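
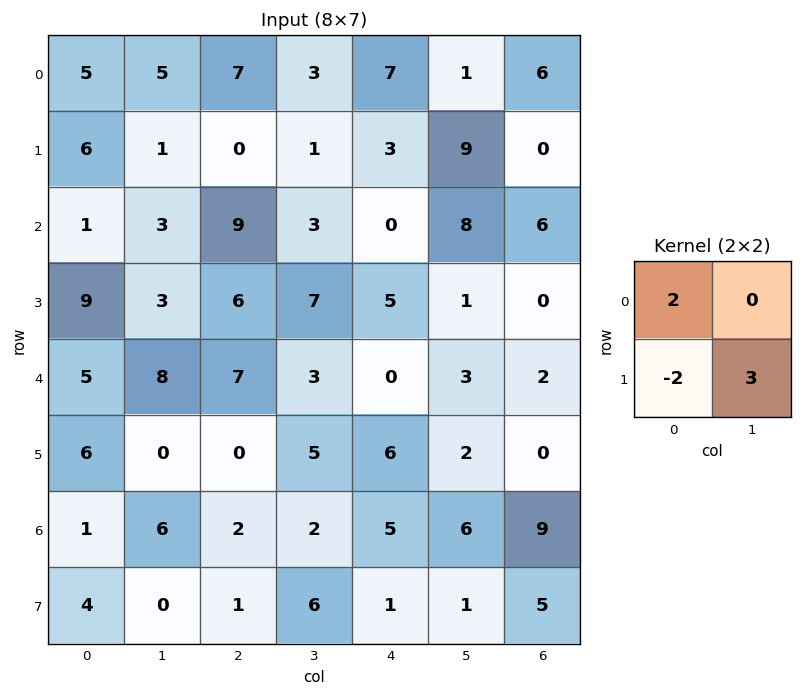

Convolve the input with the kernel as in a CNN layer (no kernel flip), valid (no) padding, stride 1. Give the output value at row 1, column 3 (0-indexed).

-4

The receptive field on the input at this output position is [1 3 / 3 0]. Elementwise product with the kernel and sum: 1·2 + 3·-2 + 0·3.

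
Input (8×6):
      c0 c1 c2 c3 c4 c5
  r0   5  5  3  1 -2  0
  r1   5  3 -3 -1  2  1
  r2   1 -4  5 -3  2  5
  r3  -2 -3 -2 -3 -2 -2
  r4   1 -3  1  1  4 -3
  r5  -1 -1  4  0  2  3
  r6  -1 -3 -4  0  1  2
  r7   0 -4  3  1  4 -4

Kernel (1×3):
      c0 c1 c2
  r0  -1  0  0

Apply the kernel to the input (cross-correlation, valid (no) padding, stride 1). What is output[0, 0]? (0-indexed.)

-5

The receptive field on the input at this output position is [5 5 3]. Elementwise product with the kernel and sum: 5·-1.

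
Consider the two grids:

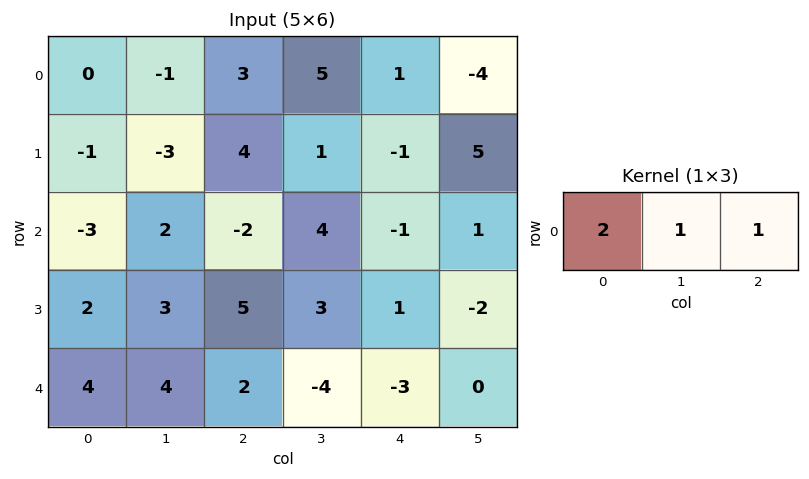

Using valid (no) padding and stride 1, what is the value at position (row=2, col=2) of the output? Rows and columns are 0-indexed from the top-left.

-1

The receptive field on the input at this output position is [-2 4 -1]. Elementwise product with the kernel and sum: -2·2 + 4·1 + -1·1.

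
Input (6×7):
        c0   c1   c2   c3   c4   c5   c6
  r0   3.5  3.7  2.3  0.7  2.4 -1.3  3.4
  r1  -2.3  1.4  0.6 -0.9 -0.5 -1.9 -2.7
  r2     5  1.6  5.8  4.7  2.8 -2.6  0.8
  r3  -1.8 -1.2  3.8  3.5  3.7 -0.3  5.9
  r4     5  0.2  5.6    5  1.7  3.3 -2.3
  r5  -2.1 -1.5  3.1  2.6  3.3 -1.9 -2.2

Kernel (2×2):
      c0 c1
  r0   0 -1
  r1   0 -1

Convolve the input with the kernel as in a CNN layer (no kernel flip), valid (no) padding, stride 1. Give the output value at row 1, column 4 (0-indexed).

The receptive field on the input at this output position is [-0.5 -1.9 / 2.8 -2.6]. Elementwise product with the kernel and sum: -1.9·-1 + -2.6·-1.

4.5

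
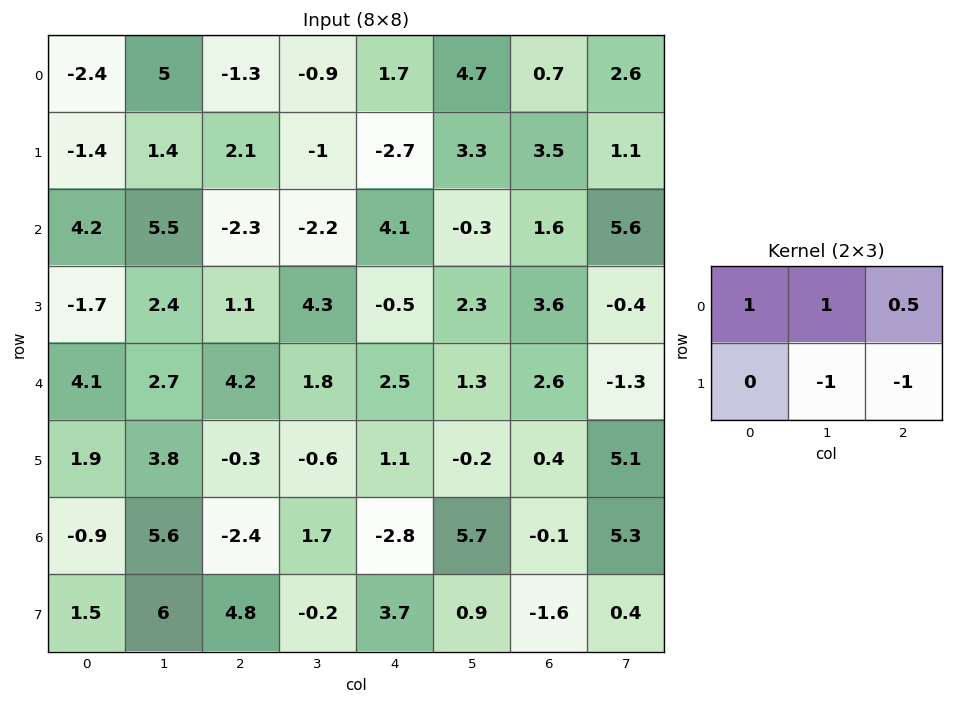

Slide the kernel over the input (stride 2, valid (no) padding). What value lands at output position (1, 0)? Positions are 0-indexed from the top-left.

The receptive field on the input at this output position is [4.2 5.5 -2.3 / -1.7 2.4 1.1]. Elementwise product with the kernel and sum: 4.2·1 + 5.5·1 + -2.3·0.5 + 2.4·-1 + 1.1·-1.

5.05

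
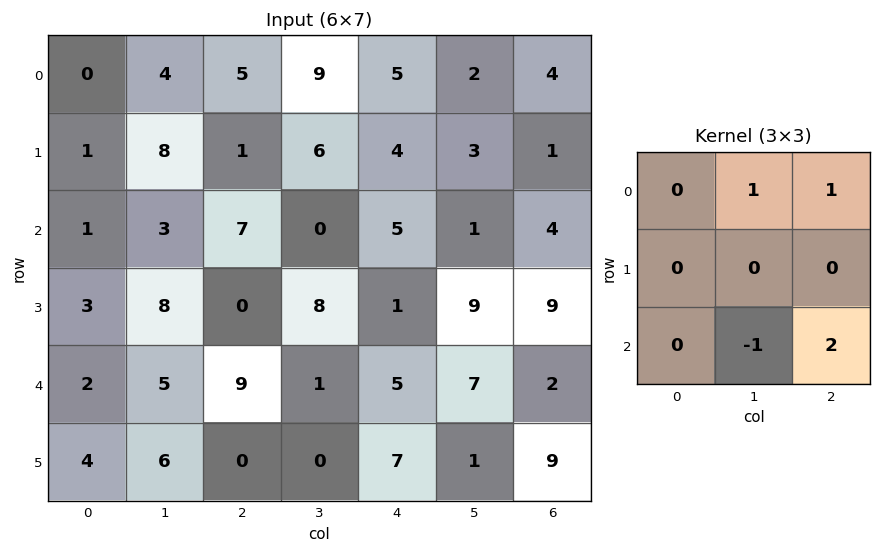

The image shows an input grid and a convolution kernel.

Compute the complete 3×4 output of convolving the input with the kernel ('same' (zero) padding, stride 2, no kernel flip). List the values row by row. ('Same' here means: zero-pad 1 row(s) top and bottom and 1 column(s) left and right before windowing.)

Output[0,0]: The receptive field on the zero-padded input at this output position is [0 0 0 / 0 0 4 / 0 1 8]. Elementwise product with the kernel and sum: 0·1 + 0·1 + 1·-1 + 8·2.

15 11 2 -1
22 23 24 -8
19 8 5 0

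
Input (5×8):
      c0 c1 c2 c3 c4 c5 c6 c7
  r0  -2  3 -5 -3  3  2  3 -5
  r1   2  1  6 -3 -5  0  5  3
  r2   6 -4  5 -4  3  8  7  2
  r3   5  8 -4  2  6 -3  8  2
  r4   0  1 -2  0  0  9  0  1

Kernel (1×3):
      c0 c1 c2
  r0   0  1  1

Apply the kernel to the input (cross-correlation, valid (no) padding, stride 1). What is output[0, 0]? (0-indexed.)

The receptive field on the input at this output position is [-2 3 -5]. Elementwise product with the kernel and sum: 3·1 + -5·1.

-2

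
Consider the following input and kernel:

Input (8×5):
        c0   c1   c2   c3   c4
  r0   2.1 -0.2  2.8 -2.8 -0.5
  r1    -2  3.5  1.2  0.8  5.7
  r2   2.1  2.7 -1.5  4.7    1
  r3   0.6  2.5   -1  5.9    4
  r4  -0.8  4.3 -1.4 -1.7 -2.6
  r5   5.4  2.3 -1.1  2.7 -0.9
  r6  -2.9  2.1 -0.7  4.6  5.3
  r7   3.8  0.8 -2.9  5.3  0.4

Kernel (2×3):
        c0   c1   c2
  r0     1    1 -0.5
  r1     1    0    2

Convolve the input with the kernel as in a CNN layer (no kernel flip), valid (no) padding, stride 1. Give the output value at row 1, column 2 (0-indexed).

The receptive field on the input at this output position is [1.2 0.8 5.7 / -1.5 4.7 1]. Elementwise product with the kernel and sum: 1.2·1 + 0.8·1 + 5.7·-0.5 + -1.5·1 + 1·2.

-0.35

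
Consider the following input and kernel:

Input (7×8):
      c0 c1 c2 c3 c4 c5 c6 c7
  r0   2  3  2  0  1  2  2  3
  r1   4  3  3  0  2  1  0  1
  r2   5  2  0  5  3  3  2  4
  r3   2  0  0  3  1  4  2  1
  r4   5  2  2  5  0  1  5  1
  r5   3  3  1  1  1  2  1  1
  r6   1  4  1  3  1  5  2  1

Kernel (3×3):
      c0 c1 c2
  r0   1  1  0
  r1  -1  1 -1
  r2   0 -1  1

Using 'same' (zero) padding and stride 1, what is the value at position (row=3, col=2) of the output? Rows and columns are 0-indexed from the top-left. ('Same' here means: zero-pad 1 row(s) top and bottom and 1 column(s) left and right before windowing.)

The receptive field on the zero-padded input at this output position is [2 0 5 / 0 0 3 / 2 2 5]. Elementwise product with the kernel and sum: 2·1 + 0·1 + 0·-1 + 0·1 + 3·-1 + 2·-1 + 5·1.

2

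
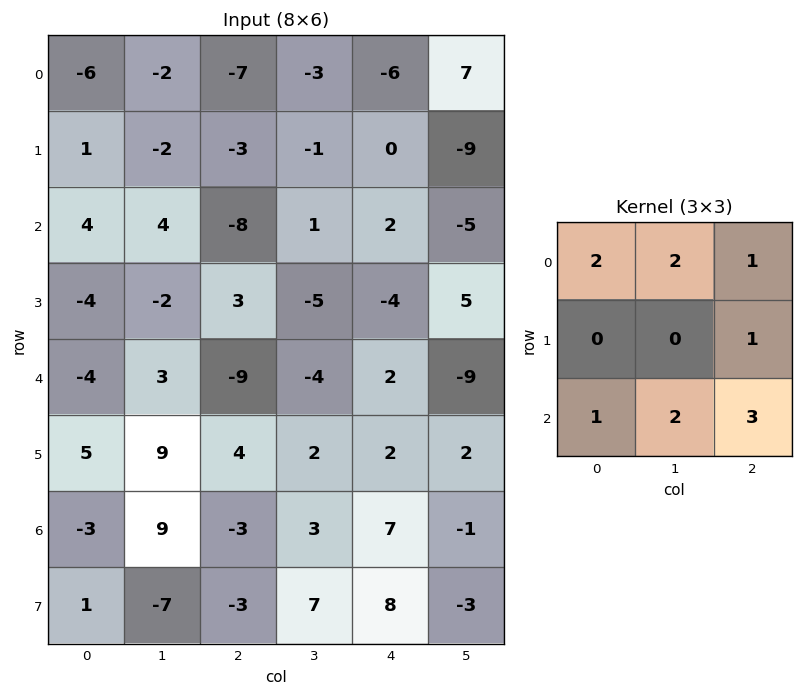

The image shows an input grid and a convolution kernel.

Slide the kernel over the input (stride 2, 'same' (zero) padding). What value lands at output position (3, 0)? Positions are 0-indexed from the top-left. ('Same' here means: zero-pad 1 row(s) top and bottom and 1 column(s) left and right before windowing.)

The receptive field on the zero-padded input at this output position is [0 5 9 / 0 -3 9 / 0 1 -7]. Elementwise product with the kernel and sum: 0·2 + 5·2 + 9·1 + 9·1 + 0·1 + 1·2 + -7·3.

9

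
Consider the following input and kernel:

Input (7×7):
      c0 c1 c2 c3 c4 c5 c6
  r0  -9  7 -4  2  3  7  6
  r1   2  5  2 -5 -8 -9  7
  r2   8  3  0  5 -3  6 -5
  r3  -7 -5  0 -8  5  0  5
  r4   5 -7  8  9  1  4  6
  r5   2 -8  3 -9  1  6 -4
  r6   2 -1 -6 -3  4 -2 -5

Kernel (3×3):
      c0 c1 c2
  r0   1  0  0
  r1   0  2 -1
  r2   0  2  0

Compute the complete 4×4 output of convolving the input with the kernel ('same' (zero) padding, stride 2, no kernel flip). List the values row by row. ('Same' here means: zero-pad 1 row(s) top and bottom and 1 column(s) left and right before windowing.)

-21 -6 -17 26
-1 0 -7 -9
21 8 -8 4
5 -17 1 -4

Output[0,0]: The receptive field on the zero-padded input at this output position is [0 0 0 / 0 -9 7 / 0 2 5]. Elementwise product with the kernel and sum: 0·1 + -9·2 + 7·-1 + 2·2.
Output[0,1]: The receptive field on the zero-padded input at this output position is [0 0 0 / 7 -4 2 / 5 2 -5]. Elementwise product with the kernel and sum: 0·1 + -4·2 + 2·-1 + 2·2.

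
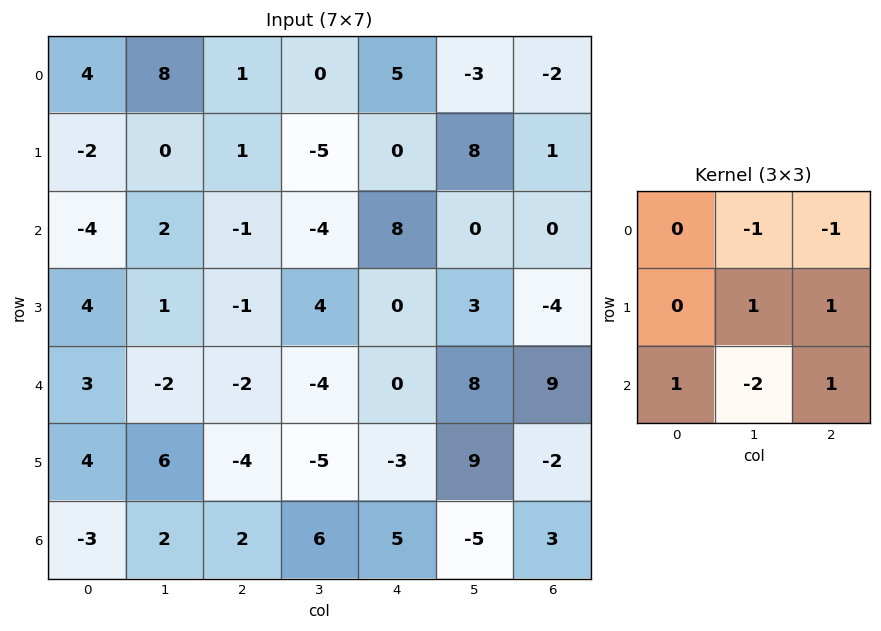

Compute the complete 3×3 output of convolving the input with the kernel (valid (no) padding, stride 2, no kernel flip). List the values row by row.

Output[0,0]: The receptive field on the input at this output position is [4 8 1 / -2 0 1 / -4 2 -1]. Elementwise product with the kernel and sum: 8·-1 + 1·-1 + 0·1 + 1·1 + -4·1 + 2·-2 + -1·1.
Output[0,1]: The receptive field on the input at this output position is [1 0 5 / 1 -5 0 / -1 -4 8]. Elementwise product with the kernel and sum: 0·-1 + 5·-1 + -5·1 + 0·1 + -1·1 + -4·-2 + 8·1.

-17 5 22
4 6 -8
1 -9 8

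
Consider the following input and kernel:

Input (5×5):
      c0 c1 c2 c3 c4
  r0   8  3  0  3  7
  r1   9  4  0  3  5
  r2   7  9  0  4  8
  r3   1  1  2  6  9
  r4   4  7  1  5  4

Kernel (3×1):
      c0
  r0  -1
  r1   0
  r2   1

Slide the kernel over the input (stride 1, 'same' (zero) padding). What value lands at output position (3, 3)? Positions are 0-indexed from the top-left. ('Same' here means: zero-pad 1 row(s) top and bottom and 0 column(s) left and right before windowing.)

The receptive field on the zero-padded input at this output position is [4 / 6 / 5]. Elementwise product with the kernel and sum: 4·-1 + 5·1.

1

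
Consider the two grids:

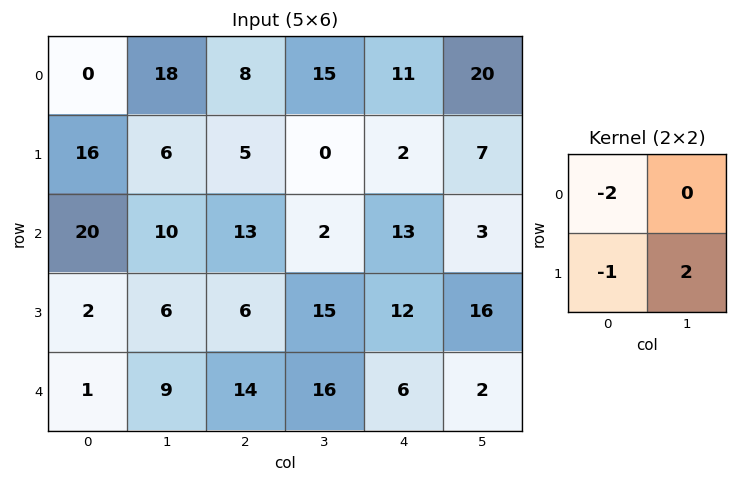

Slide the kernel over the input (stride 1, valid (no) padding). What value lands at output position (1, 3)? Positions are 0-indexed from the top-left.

24

The receptive field on the input at this output position is [0 2 / 2 13]. Elementwise product with the kernel and sum: 0·-2 + 2·-1 + 13·2.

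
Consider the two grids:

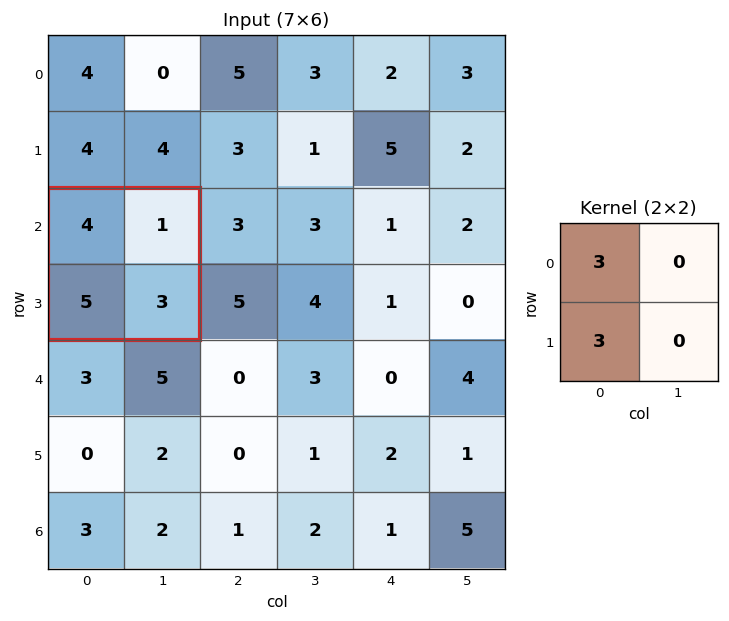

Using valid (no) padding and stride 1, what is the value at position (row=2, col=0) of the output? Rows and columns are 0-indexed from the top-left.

27

The receptive field on the input at this output position is [4 1 / 5 3]. Elementwise product with the kernel and sum: 4·3 + 5·3.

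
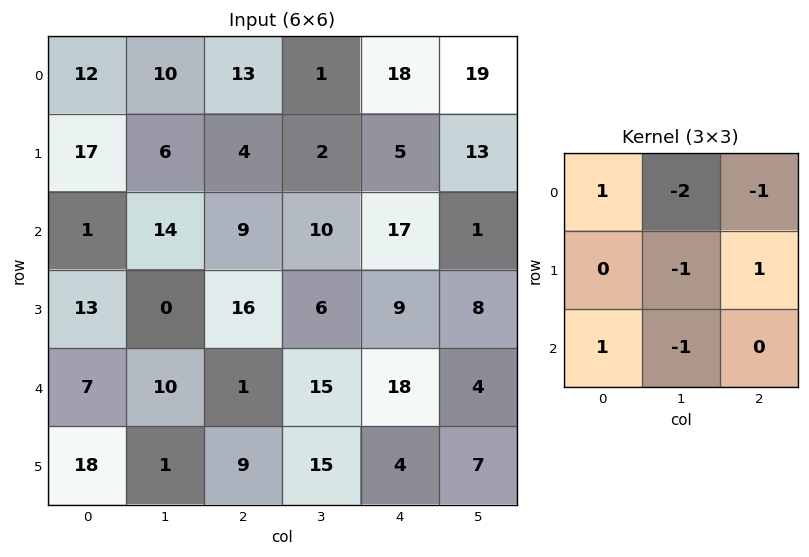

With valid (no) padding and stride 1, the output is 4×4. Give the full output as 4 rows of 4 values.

Output[0,0]: The receptive field on the input at this output position is [12 10 13 / 17 6 4 / 1 14 9]. Elementwise product with the kernel and sum: 12·1 + 10·-2 + 13·-1 + 6·-1 + 4·1 + 1·1 + 14·-1.
Output[0,1]: The receptive field on the input at this output position is [10 13 1 / 6 4 2 / 14 9 10]. Elementwise product with the kernel and sum: 10·1 + 13·-2 + 1·-1 + 4·-1 + 2·1 + 14·1 + 9·-1.

-36 -14 -5 -53
9 -19 12 -40
-23 -15 -39 -29
5 -32 -8 -23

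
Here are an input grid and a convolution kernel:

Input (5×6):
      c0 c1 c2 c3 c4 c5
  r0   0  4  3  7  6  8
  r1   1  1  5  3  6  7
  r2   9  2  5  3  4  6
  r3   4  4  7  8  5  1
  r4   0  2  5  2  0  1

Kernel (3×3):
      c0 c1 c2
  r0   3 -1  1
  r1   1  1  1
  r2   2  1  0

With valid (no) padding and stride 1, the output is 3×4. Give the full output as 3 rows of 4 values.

26 34 35 49
35 26 52 44
47 32 48 29

Output[0,0]: The receptive field on the input at this output position is [0 4 3 / 1 1 5 / 9 2 5]. Elementwise product with the kernel and sum: 0·3 + 4·-1 + 3·1 + 1·1 + 1·1 + 5·1 + 9·2 + 2·1.
Output[0,1]: The receptive field on the input at this output position is [4 3 7 / 1 5 3 / 2 5 3]. Elementwise product with the kernel and sum: 4·3 + 3·-1 + 7·1 + 1·1 + 5·1 + 3·1 + 2·2 + 5·1.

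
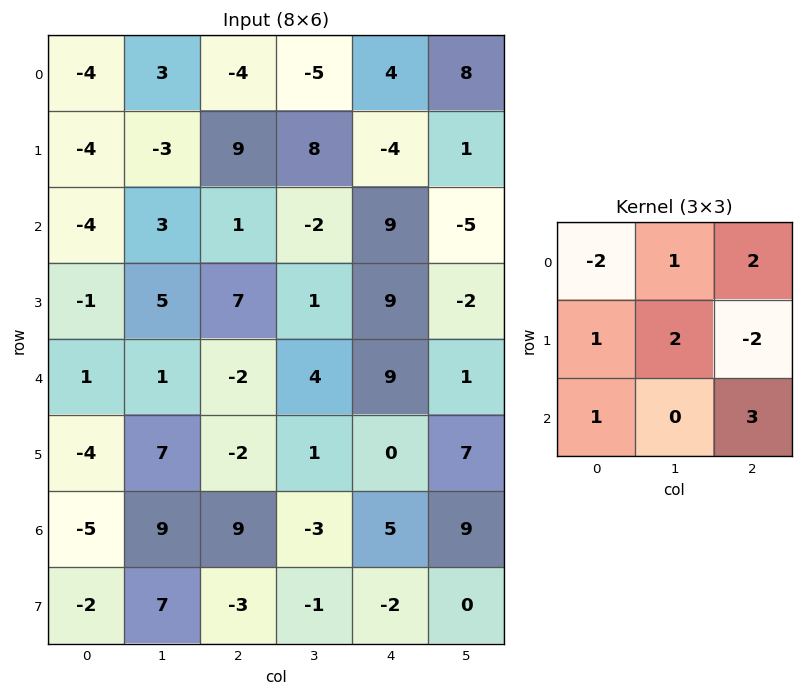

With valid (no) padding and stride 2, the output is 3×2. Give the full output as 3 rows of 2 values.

Output[0,0]: The receptive field on the input at this output position is [-4 3 -4 / -4 -3 9 / -4 3 1]. Elementwise product with the kernel and sum: -4·-2 + 3·1 + -4·2 + -4·1 + -3·2 + 9·-2 + -4·1 + 1·3.

-26 72
3 30
31 50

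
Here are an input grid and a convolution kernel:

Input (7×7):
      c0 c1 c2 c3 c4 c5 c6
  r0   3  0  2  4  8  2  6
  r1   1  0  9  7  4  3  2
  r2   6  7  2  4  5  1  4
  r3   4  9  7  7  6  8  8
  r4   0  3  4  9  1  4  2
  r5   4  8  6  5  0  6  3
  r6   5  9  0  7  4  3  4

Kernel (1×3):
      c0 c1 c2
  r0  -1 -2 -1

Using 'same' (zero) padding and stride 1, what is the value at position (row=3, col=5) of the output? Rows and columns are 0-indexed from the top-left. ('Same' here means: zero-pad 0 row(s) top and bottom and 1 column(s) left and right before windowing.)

The receptive field on the zero-padded input at this output position is [6 8 8]. Elementwise product with the kernel and sum: 6·-1 + 8·-2 + 8·-1.

-30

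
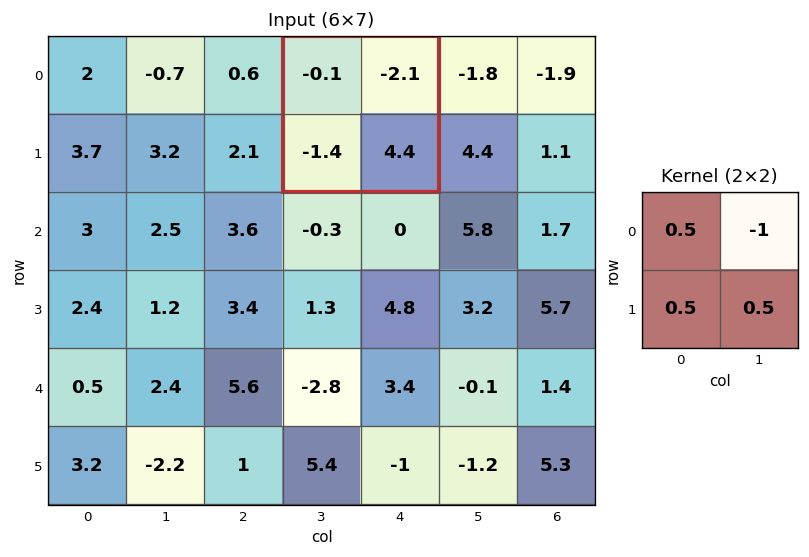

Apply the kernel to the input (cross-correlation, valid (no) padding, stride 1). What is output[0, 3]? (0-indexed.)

3.55

The receptive field on the input at this output position is [-0.1 -2.1 / -1.4 4.4]. Elementwise product with the kernel and sum: -0.1·0.5 + -2.1·-1 + -1.4·0.5 + 4.4·0.5.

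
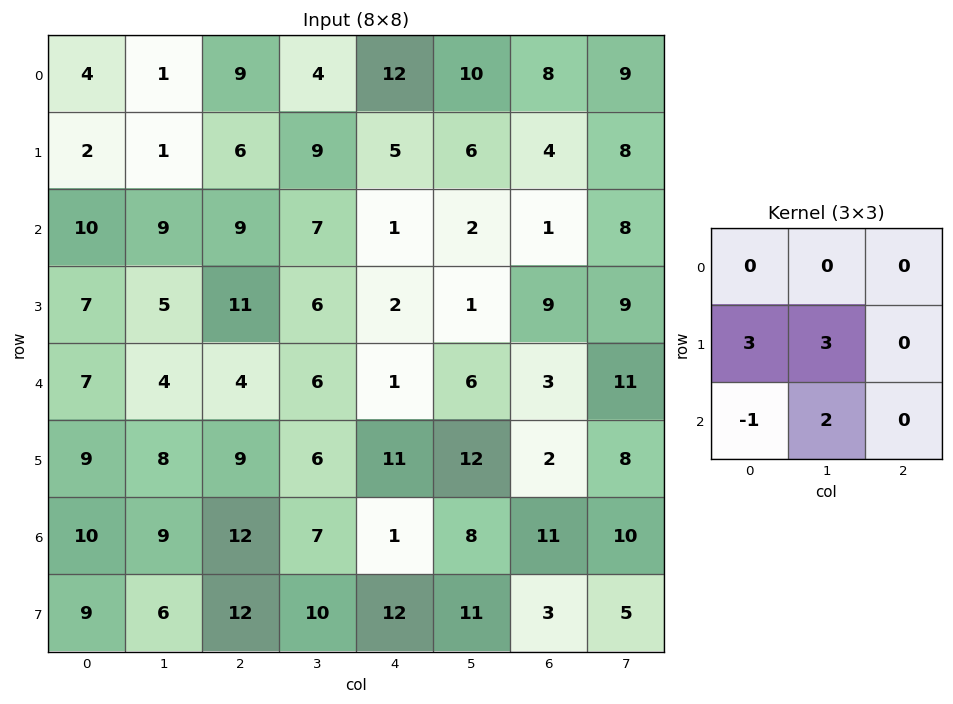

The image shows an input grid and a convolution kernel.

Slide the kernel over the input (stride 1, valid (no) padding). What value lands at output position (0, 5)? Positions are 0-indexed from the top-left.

The receptive field on the input at this output position is [10 8 9 / 6 4 8 / 2 1 8]. Elementwise product with the kernel and sum: 6·3 + 4·3 + 2·-1 + 1·2.

30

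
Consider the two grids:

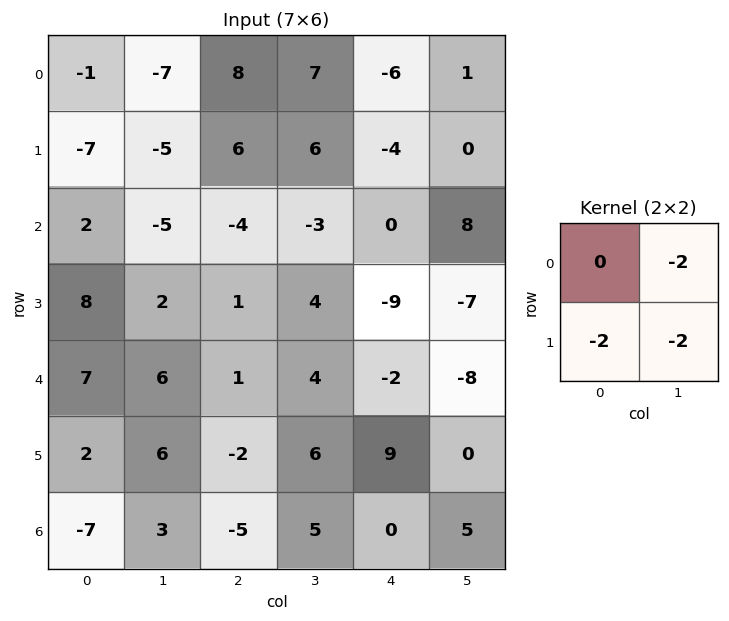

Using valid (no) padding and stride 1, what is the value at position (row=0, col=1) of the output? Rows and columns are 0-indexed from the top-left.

-18

The receptive field on the input at this output position is [-7 8 / -5 6]. Elementwise product with the kernel and sum: 8·-2 + -5·-2 + 6·-2.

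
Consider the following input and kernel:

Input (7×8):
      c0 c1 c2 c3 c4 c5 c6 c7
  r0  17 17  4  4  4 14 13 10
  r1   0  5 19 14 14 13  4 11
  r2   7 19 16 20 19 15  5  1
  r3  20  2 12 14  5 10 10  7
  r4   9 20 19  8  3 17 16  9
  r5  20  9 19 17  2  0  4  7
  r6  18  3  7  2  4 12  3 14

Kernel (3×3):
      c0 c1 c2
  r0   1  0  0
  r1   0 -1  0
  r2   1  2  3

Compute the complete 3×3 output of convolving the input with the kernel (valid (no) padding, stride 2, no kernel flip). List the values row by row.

105 103 55
111 46 94
45 25 40

Output[0,0]: The receptive field on the input at this output position is [17 17 4 / 0 5 19 / 7 19 16]. Elementwise product with the kernel and sum: 17·1 + 5·-1 + 7·1 + 19·2 + 16·3.
Output[0,1]: The receptive field on the input at this output position is [4 4 4 / 19 14 14 / 16 20 19]. Elementwise product with the kernel and sum: 4·1 + 14·-1 + 16·1 + 20·2 + 19·3.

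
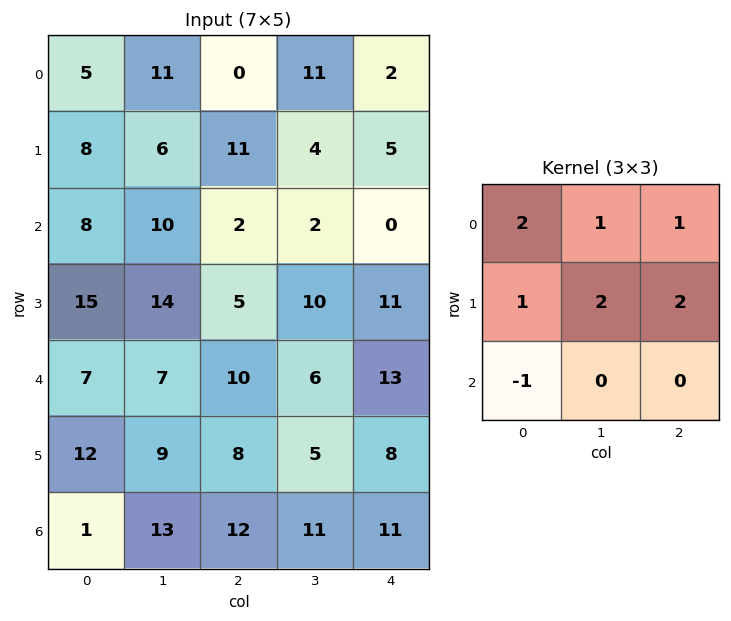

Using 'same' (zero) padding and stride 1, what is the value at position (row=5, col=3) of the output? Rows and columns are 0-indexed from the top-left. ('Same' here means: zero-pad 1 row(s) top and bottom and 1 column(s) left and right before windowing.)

The receptive field on the zero-padded input at this output position is [10 6 13 / 8 5 8 / 12 11 11]. Elementwise product with the kernel and sum: 10·2 + 6·1 + 13·1 + 8·1 + 5·2 + 8·2 + 12·-1.

61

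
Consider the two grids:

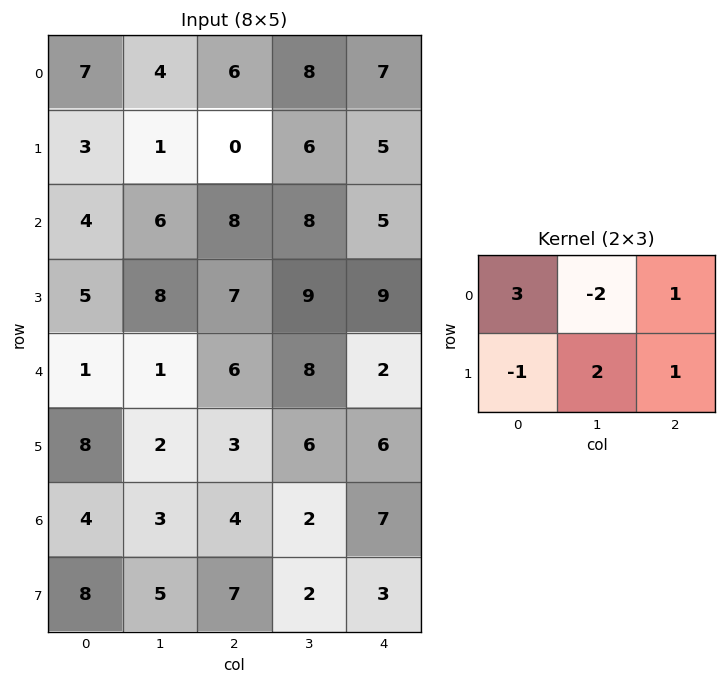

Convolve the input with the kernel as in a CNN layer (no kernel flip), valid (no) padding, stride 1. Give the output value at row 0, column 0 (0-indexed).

The receptive field on the input at this output position is [7 4 6 / 3 1 0]. Elementwise product with the kernel and sum: 7·3 + 4·-2 + 6·1 + 3·-1 + 1·2 + 0·1.

18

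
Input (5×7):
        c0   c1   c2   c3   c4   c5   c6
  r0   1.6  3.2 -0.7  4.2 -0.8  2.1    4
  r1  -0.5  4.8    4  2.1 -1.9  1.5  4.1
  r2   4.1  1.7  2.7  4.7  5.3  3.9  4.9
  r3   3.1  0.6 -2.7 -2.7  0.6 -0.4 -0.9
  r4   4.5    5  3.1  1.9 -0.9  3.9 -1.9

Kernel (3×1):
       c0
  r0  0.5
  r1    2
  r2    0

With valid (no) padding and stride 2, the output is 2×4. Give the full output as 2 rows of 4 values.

-0.2 7.65 -4.2 10.2
8.25 -4.05 3.85 0.65

Output[0,0]: The receptive field on the input at this output position is [1.6 / -0.5 / 4.1]. Elementwise product with the kernel and sum: 1.6·0.5 + -0.5·2.
Output[0,1]: The receptive field on the input at this output position is [-0.7 / 4 / 2.7]. Elementwise product with the kernel and sum: -0.7·0.5 + 4·2.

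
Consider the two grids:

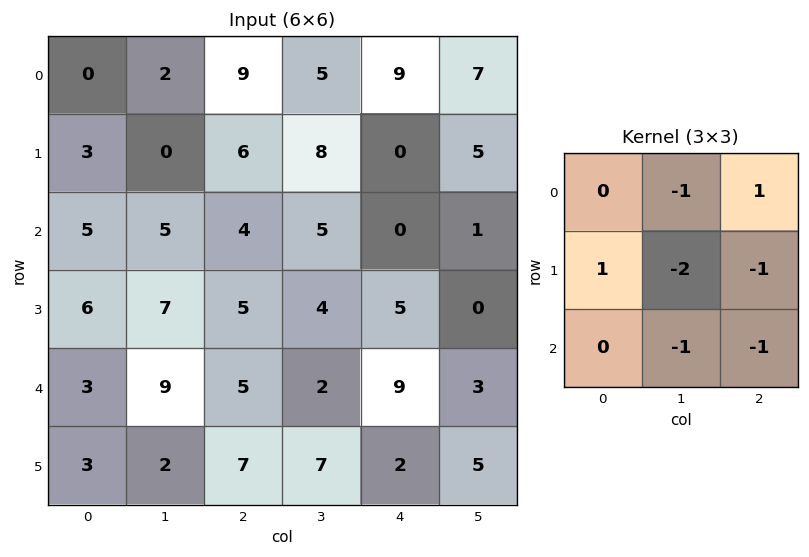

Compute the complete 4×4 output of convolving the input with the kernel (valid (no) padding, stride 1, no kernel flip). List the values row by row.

-5 -33 -11 0
-15 -15 -23 4
-28 -13 -24 -17
-31 -18 -16 -31

Output[0,0]: The receptive field on the input at this output position is [0 2 9 / 3 0 6 / 5 5 4]. Elementwise product with the kernel and sum: 2·-1 + 9·1 + 3·1 + 0·-2 + 6·-1 + 5·-1 + 4·-1.
Output[0,1]: The receptive field on the input at this output position is [2 9 5 / 0 6 8 / 5 4 5]. Elementwise product with the kernel and sum: 9·-1 + 5·1 + 0·1 + 6·-2 + 8·-1 + 4·-1 + 5·-1.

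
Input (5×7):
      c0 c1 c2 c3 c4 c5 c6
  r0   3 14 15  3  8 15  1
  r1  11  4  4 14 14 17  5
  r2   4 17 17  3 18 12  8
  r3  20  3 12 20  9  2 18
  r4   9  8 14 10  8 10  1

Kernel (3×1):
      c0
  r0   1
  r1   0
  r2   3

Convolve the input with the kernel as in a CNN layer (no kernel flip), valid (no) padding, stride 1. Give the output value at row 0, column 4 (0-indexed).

The receptive field on the input at this output position is [8 / 14 / 18]. Elementwise product with the kernel and sum: 8·1 + 18·3.

62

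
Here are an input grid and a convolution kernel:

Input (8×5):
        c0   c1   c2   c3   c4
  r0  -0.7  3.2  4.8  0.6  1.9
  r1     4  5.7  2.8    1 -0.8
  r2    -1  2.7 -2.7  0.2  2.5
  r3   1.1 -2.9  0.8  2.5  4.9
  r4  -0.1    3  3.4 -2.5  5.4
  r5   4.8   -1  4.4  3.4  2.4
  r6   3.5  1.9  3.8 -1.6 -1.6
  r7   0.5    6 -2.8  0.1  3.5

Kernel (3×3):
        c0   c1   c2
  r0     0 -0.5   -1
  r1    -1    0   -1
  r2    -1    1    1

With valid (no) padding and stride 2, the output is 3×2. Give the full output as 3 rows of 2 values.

-12.2 1.2
5.95 -8.8
-11.9 -17.95

Output[0,0]: The receptive field on the input at this output position is [-0.7 3.2 4.8 / 4 5.7 2.8 / -1 2.7 -2.7]. Elementwise product with the kernel and sum: 3.2·-0.5 + 4.8·-1 + 4·-1 + 2.8·-1 + -1·-1 + 2.7·1 + -2.7·1.
Output[0,1]: The receptive field on the input at this output position is [4.8 0.6 1.9 / 2.8 1 -0.8 / -2.7 0.2 2.5]. Elementwise product with the kernel and sum: 0.6·-0.5 + 1.9·-1 + 2.8·-1 + -0.8·-1 + -2.7·-1 + 0.2·1 + 2.5·1.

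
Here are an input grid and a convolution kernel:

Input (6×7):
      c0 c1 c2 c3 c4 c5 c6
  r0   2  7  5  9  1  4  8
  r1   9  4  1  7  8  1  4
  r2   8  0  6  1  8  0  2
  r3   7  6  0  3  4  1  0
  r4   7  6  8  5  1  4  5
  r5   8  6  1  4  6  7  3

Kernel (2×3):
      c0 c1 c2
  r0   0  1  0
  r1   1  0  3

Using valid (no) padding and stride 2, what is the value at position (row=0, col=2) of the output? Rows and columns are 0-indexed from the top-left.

24

The receptive field on the input at this output position is [1 4 8 / 8 1 4]. Elementwise product with the kernel and sum: 4·1 + 8·1 + 4·3.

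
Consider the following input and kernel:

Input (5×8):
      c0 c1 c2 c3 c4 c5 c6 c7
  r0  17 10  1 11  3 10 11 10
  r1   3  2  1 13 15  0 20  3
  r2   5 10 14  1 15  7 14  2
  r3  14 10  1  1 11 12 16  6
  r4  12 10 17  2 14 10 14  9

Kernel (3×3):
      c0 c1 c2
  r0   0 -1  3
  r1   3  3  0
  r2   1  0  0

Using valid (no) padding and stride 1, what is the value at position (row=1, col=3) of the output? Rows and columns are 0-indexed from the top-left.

The receptive field on the input at this output position is [13 15 0 / 1 15 7 / 1 11 12]. Elementwise product with the kernel and sum: 15·-1 + 0·3 + 1·3 + 15·3 + 1·1.

34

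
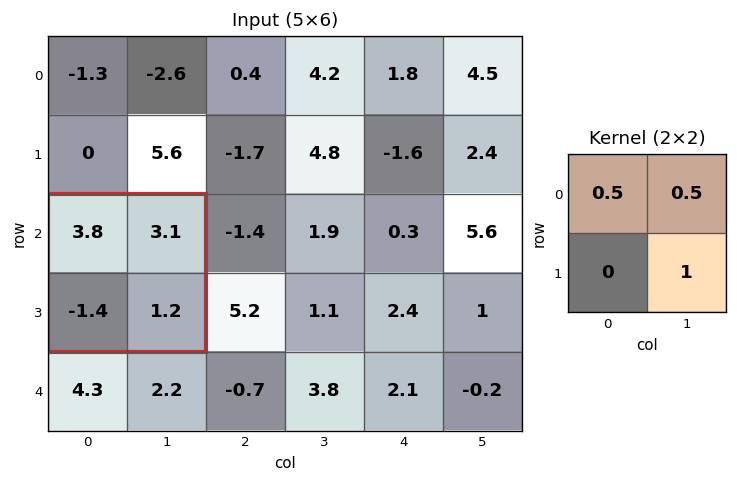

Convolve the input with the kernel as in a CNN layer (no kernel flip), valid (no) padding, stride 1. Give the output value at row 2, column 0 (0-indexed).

4.65

The receptive field on the input at this output position is [3.8 3.1 / -1.4 1.2]. Elementwise product with the kernel and sum: 3.8·0.5 + 3.1·0.5 + 1.2·1.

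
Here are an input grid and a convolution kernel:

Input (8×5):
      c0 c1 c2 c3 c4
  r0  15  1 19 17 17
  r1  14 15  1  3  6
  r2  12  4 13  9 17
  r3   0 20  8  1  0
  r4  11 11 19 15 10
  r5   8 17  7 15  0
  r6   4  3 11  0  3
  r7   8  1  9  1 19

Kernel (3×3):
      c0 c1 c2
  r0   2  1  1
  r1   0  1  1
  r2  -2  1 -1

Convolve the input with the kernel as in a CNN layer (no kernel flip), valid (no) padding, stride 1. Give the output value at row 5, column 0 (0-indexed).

30

The receptive field on the input at this output position is [8 17 7 / 4 3 11 / 8 1 9]. Elementwise product with the kernel and sum: 8·2 + 17·1 + 7·1 + 3·1 + 11·1 + 8·-2 + 1·1 + 9·-1.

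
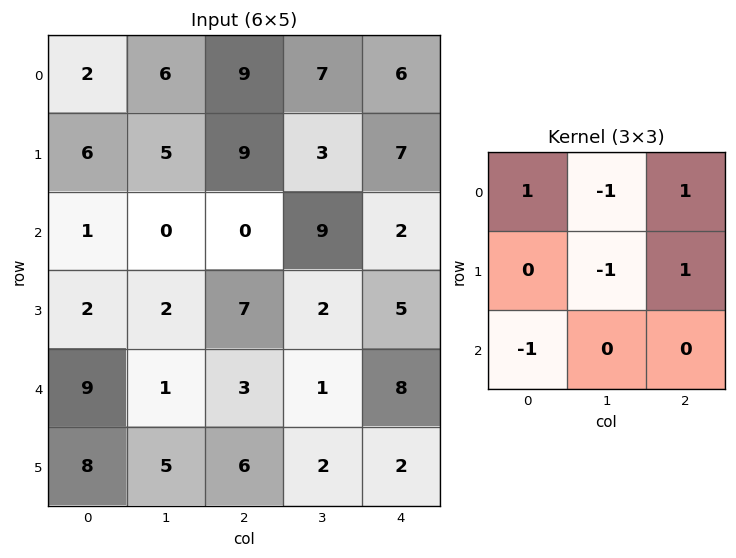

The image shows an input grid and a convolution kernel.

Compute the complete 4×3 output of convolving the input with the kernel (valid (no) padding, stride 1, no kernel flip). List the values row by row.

8 -2 12
8 6 -1
-3 3 -7
1 -10 11

Output[0,0]: The receptive field on the input at this output position is [2 6 9 / 6 5 9 / 1 0 0]. Elementwise product with the kernel and sum: 2·1 + 6·-1 + 9·1 + 5·-1 + 9·1 + 1·-1.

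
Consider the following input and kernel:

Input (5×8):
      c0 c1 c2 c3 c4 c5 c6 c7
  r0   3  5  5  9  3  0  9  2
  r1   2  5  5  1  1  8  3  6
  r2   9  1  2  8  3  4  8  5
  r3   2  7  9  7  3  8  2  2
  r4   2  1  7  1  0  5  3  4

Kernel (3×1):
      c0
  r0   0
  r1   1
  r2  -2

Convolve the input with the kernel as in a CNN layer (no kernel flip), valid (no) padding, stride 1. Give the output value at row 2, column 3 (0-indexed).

5

The receptive field on the input at this output position is [8 / 7 / 1]. Elementwise product with the kernel and sum: 7·1 + 1·-2.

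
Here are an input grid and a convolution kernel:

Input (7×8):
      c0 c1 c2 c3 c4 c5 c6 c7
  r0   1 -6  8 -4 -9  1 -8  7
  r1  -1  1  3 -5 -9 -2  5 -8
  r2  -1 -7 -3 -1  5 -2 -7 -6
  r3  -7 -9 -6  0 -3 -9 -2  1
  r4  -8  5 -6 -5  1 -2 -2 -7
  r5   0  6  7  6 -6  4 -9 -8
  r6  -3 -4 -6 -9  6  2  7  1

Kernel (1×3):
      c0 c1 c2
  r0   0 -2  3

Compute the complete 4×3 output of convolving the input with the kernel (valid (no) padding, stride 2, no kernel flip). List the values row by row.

36 -19 -26
5 17 -17
-28 13 -2
-10 36 17

Output[0,0]: The receptive field on the input at this output position is [1 -6 8]. Elementwise product with the kernel and sum: -6·-2 + 8·3.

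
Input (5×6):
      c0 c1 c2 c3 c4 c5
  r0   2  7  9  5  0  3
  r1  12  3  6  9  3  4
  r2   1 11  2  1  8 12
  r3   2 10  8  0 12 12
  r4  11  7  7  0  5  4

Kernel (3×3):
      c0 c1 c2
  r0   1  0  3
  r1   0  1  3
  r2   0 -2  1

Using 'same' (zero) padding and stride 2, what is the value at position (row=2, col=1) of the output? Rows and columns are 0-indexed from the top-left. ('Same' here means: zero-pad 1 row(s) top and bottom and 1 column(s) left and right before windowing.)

The receptive field on the zero-padded input at this output position is [10 8 0 / 7 7 0 / 0 0 0]. Elementwise product with the kernel and sum: 10·1 + 0·3 + 7·1 + 0·3 + 0·-2 + 0·1.

17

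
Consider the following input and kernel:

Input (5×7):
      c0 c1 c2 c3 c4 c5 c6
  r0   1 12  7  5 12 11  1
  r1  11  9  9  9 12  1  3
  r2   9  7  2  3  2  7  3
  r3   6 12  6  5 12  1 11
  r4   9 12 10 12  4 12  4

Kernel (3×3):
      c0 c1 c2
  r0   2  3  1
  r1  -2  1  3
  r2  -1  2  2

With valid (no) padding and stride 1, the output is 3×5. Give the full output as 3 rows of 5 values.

68 71 76 69 62
83 61 90 93 54
94 52 66 44 66

Output[0,0]: The receptive field on the input at this output position is [1 12 7 / 11 9 9 / 9 7 2]. Elementwise product with the kernel and sum: 1·2 + 12·3 + 7·1 + 11·-2 + 9·1 + 9·3 + 9·-1 + 7·2 + 2·2.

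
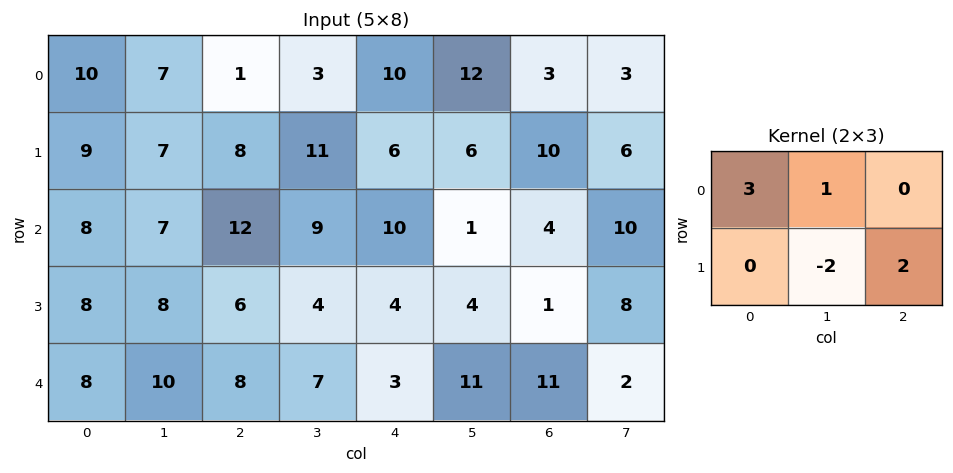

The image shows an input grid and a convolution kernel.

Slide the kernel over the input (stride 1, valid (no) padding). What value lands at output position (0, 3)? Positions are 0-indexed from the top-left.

The receptive field on the input at this output position is [3 10 12 / 11 6 6]. Elementwise product with the kernel and sum: 3·3 + 10·1 + 6·-2 + 6·2.

19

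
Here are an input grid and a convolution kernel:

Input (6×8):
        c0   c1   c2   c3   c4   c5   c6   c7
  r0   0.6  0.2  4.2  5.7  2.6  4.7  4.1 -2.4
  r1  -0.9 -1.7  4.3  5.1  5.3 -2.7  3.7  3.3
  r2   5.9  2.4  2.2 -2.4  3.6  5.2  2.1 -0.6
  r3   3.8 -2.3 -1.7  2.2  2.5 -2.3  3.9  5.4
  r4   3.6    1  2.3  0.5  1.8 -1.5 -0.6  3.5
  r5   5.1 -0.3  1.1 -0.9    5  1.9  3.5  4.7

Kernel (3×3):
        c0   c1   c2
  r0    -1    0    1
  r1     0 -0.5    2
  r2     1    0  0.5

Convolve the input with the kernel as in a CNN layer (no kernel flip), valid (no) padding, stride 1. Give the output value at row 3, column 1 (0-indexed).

3.6

The receptive field on the input at this output position is [-2.3 -1.7 2.2 / 1 2.3 0.5 / -0.3 1.1 -0.9]. Elementwise product with the kernel and sum: -2.3·-1 + 2.2·1 + 2.3·-0.5 + 0.5·2 + -0.3·1 + -0.9·0.5.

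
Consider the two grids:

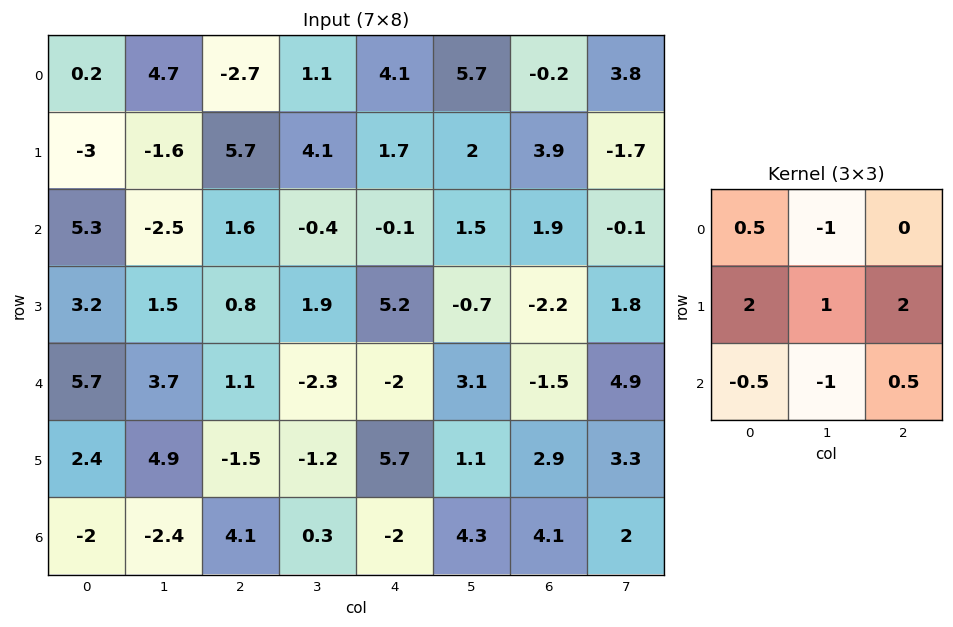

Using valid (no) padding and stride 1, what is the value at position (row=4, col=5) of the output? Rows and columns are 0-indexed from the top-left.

The receptive field on the input at this output position is [3.1 -1.5 4.9 / 1.1 2.9 3.3 / 4.3 4.1 2]. Elementwise product with the kernel and sum: 3.1·0.5 + -1.5·-1 + 1.1·2 + 2.9·1 + 3.3·2 + 4.3·-0.5 + 4.1·-1 + 2·0.5.

9.5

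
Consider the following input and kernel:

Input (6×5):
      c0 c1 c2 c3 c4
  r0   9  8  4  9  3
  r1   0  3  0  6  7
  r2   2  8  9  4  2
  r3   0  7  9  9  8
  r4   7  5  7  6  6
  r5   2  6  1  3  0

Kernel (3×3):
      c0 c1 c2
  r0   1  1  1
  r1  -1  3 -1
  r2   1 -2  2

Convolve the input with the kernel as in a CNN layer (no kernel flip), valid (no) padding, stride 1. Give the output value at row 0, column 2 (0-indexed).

32

The receptive field on the input at this output position is [4 9 3 / 0 6 7 / 9 4 2]. Elementwise product with the kernel and sum: 4·1 + 9·1 + 3·1 + 0·-1 + 6·3 + 7·-1 + 9·1 + 4·-2 + 2·2.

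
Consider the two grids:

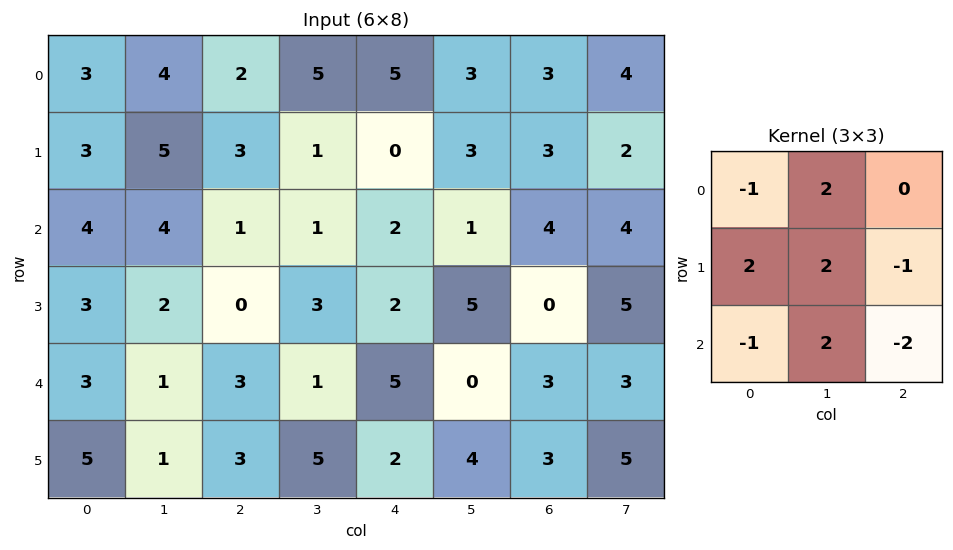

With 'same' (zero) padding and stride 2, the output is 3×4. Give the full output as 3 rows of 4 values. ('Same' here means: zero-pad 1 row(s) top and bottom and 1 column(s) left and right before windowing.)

-2 6 10 7
12 2 -5 -6
19 0 4 -10

Output[0,0]: The receptive field on the zero-padded input at this output position is [0 0 0 / 0 3 4 / 0 3 5]. Elementwise product with the kernel and sum: 0·-1 + 0·2 + 0·2 + 3·2 + 4·-1 + 0·-1 + 3·2 + 5·-2.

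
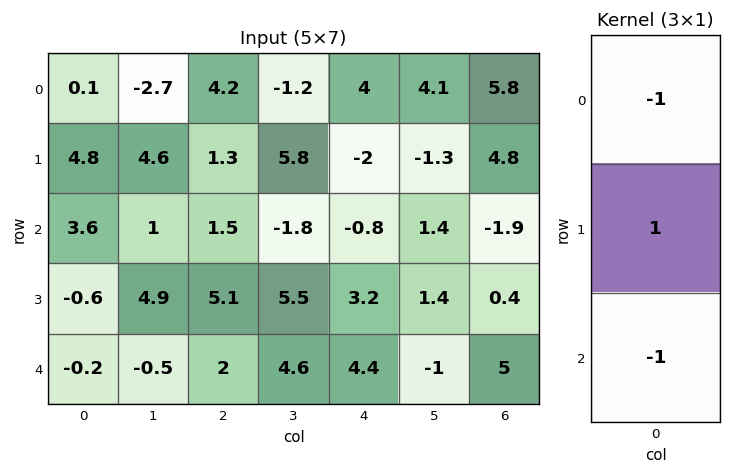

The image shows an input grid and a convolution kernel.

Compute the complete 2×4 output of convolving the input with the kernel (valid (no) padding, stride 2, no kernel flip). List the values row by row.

Output[0,0]: The receptive field on the input at this output position is [0.1 / 4.8 / 3.6]. Elementwise product with the kernel and sum: 0.1·-1 + 4.8·1 + 3.6·-1.
Output[0,1]: The receptive field on the input at this output position is [4.2 / 1.3 / 1.5]. Elementwise product with the kernel and sum: 4.2·-1 + 1.3·1 + 1.5·-1.

1.1 -4.4 -5.2 0.9
-4 1.6 -0.4 -2.7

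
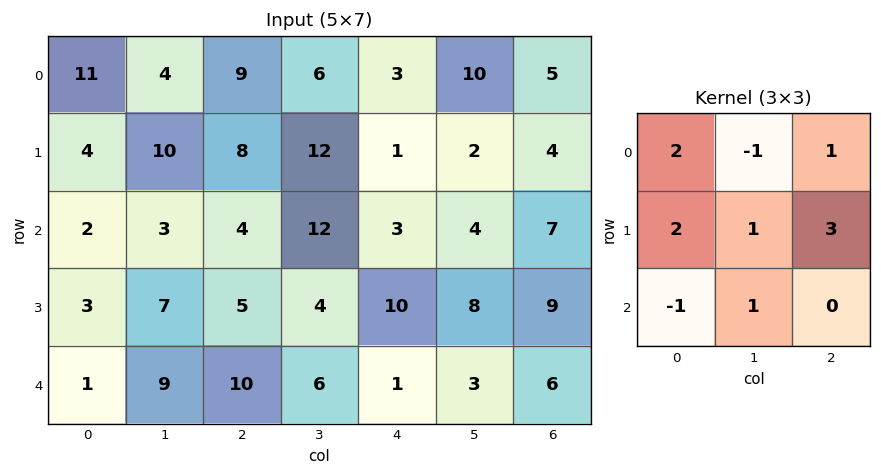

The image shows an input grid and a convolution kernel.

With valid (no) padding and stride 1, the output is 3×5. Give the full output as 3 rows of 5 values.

Output[0,0]: The receptive field on the input at this output position is [11 4 9 / 4 10 8 / 2 3 4]. Elementwise product with the kernel and sum: 11·2 + 4·-1 + 9·1 + 4·2 + 10·1 + 8·3 + 2·-1 + 3·1.
Output[0,1]: The receptive field on the input at this output position is [4 9 6 / 10 8 12 / 3 4 12]. Elementwise product with the kernel and sum: 4·2 + 9·-1 + 6·1 + 10·2 + 8·1 + 12·3 + 3·-1 + 4·1.

70 70 54 41 18
29 68 33 70 33
41 46 39 62 66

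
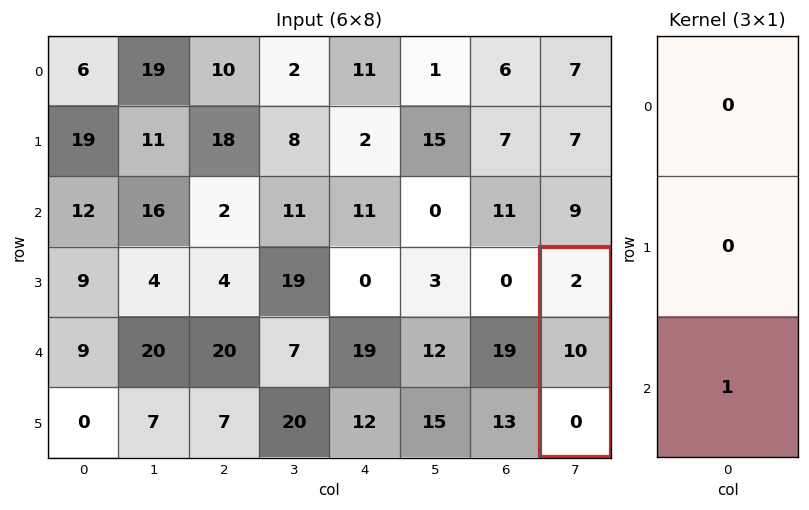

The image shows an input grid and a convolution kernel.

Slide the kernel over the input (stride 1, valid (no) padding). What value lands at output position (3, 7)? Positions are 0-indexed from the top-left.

The receptive field on the input at this output position is [2 / 10 / 0]. Elementwise product with the kernel and sum: 0·1.

0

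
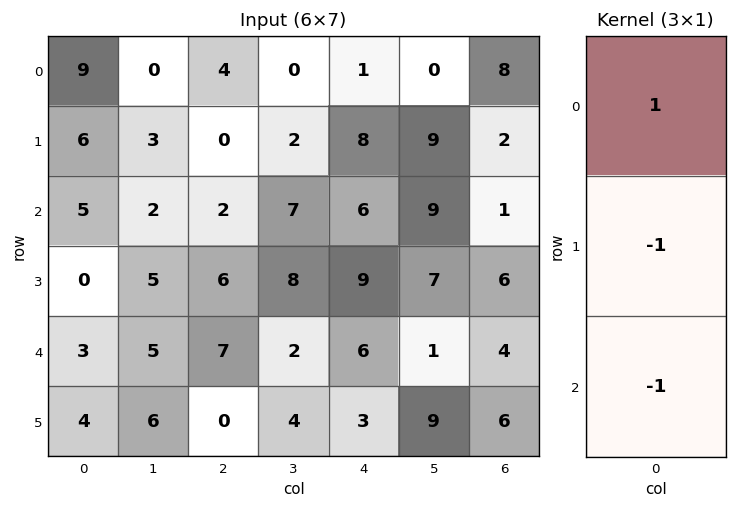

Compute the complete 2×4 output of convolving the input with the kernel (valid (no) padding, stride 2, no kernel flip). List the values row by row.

-2 2 -13 5
2 -11 -9 -9

Output[0,0]: The receptive field on the input at this output position is [9 / 6 / 5]. Elementwise product with the kernel and sum: 9·1 + 6·-1 + 5·-1.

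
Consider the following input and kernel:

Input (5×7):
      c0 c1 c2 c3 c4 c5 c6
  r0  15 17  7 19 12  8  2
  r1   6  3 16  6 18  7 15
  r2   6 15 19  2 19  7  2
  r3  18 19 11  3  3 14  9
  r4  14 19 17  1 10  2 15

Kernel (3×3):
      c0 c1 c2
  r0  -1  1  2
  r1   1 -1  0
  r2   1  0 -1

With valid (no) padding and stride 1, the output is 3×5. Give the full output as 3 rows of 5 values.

Output[0,0]: The receptive field on the input at this output position is [15 17 7 / 6 3 16 / 6 15 19]. Elementwise product with the kernel and sum: 15·-1 + 17·1 + 7·2 + 6·1 + 3·-1 + 6·1 + 19·-1.
Output[0,1]: The receptive field on the input at this output position is [17 7 19 / 3 16 6 / 15 19 2]. Elementwise product with the kernel and sum: 17·-1 + 7·1 + 19·2 + 3·1 + 16·-1 + 15·1 + 2·-1.

6 28 46 -8 28
27 37 51 -2 25
43 34 36 30 -24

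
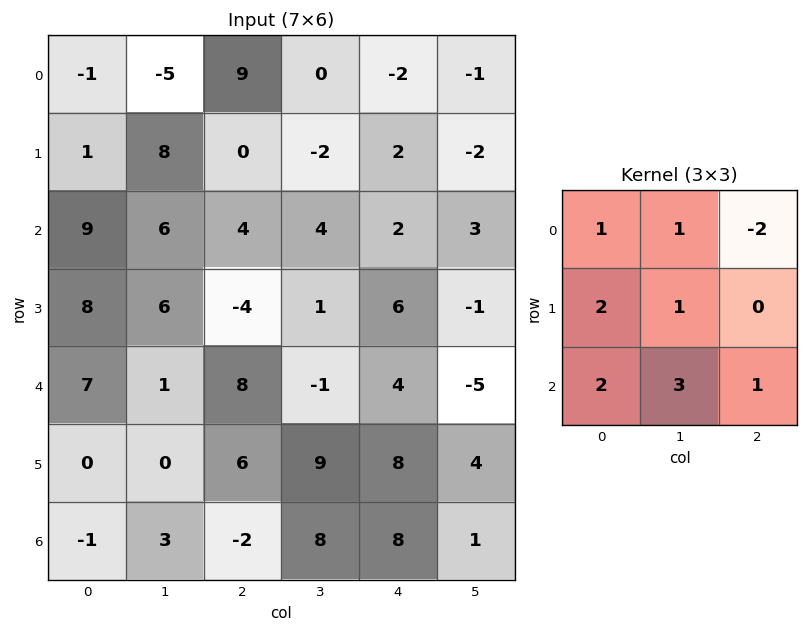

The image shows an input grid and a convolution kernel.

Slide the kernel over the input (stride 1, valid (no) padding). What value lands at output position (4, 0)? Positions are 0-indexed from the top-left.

-3

The receptive field on the input at this output position is [7 1 8 / 0 0 6 / -1 3 -2]. Elementwise product with the kernel and sum: 7·1 + 1·1 + 8·-2 + 0·2 + 0·1 + -1·2 + 3·3 + -2·1.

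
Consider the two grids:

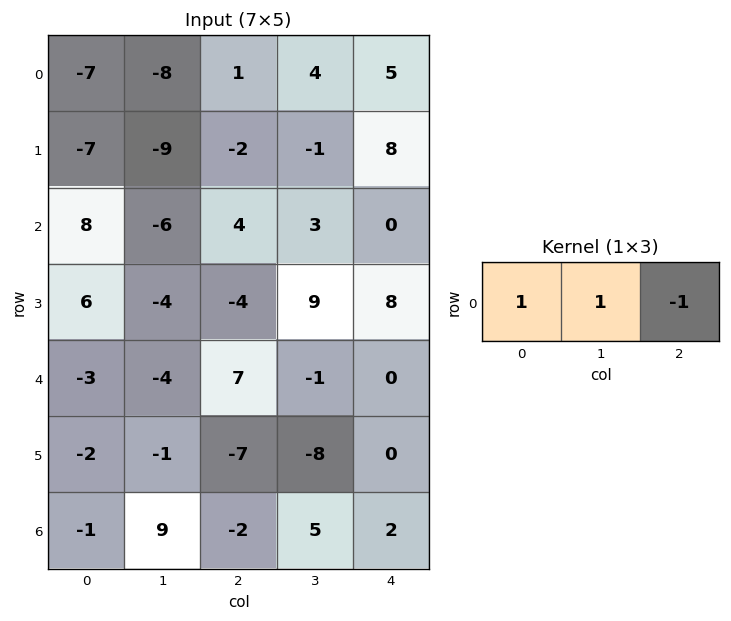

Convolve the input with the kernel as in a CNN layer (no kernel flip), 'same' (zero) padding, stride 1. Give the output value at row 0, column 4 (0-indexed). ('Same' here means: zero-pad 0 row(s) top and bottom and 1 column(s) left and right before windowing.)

9

The receptive field on the zero-padded input at this output position is [4 5 0]. Elementwise product with the kernel and sum: 4·1 + 5·1 + 0·-1.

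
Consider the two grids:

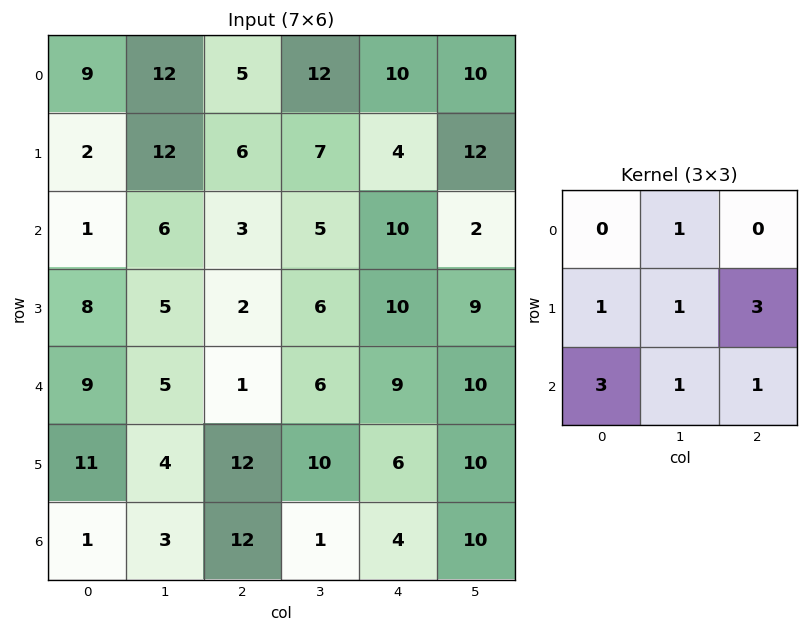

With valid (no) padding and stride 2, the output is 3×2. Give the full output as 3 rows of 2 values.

56 61
58 61
74 87

Output[0,0]: The receptive field on the input at this output position is [9 12 5 / 2 12 6 / 1 6 3]. Elementwise product with the kernel and sum: 12·1 + 2·1 + 12·1 + 6·3 + 1·3 + 6·1 + 3·1.
Output[0,1]: The receptive field on the input at this output position is [5 12 10 / 6 7 4 / 3 5 10]. Elementwise product with the kernel and sum: 12·1 + 6·1 + 7·1 + 4·3 + 3·3 + 5·1 + 10·1.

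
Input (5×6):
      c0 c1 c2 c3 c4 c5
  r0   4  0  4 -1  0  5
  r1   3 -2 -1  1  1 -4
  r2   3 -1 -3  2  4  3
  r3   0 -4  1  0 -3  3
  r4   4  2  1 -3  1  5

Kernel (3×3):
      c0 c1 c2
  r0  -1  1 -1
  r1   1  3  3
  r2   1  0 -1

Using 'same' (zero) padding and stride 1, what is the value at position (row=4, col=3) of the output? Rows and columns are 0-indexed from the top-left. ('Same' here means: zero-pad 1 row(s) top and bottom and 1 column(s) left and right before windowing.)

The receptive field on the zero-padded input at this output position is [1 0 -3 / 1 -3 1 / 0 0 0]. Elementwise product with the kernel and sum: 1·-1 + 0·1 + -3·-1 + 1·1 + -3·3 + 1·3 + 0·1 + 0·-1.

-3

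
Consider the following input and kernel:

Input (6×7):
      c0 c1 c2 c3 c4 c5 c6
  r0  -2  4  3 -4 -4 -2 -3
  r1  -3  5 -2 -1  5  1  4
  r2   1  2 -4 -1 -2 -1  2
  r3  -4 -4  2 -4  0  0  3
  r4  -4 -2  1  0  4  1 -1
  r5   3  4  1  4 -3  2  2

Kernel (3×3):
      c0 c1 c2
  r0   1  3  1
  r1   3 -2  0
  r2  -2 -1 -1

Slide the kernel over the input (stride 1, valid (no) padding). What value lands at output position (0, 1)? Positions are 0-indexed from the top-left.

The receptive field on the input at this output position is [4 3 -4 / 5 -2 -1 / 2 -4 -1]. Elementwise product with the kernel and sum: 4·1 + 3·3 + -4·1 + 5·3 + -2·-2 + 2·-2 + -4·-1 + -1·-1.

29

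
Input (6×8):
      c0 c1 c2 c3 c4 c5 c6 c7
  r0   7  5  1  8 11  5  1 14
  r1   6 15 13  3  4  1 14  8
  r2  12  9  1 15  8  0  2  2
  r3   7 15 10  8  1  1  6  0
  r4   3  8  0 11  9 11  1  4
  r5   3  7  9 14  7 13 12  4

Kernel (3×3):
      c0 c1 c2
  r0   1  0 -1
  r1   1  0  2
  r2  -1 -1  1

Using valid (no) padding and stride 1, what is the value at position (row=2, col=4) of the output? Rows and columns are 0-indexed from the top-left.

0

The receptive field on the input at this output position is [8 0 2 / 1 1 6 / 9 11 1]. Elementwise product with the kernel and sum: 8·1 + 2·-1 + 1·1 + 6·2 + 9·-1 + 11·-1 + 1·1.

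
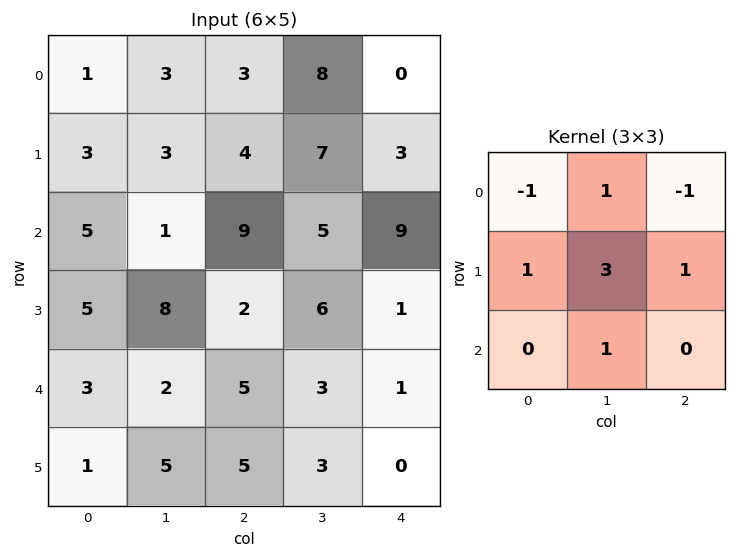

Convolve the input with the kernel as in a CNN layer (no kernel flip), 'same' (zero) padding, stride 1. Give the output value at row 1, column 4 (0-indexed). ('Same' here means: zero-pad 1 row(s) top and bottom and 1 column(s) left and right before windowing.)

The receptive field on the zero-padded input at this output position is [8 0 0 / 7 3 0 / 5 9 0]. Elementwise product with the kernel and sum: 8·-1 + 0·1 + 0·-1 + 7·1 + 3·3 + 0·1 + 9·1.

17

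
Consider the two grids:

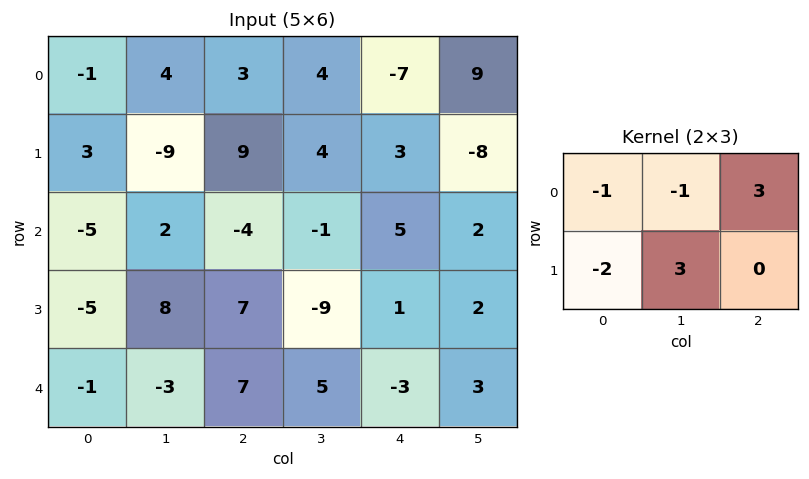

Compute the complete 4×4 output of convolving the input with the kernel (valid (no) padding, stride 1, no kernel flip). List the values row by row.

Output[0,0]: The receptive field on the input at this output position is [-1 4 3 / 3 -9 9]. Elementwise product with the kernel and sum: -1·-1 + 4·-1 + 3·3 + 3·-2 + -9·3.
Output[0,1]: The receptive field on the input at this output position is [4 3 4 / -9 9 4]. Elementwise product with the kernel and sum: 4·-1 + 3·-1 + 4·3 + -9·-2 + 9·3.

-27 50 -34 31
49 -4 1 -14
25 4 -21 23
11 -15 6 -5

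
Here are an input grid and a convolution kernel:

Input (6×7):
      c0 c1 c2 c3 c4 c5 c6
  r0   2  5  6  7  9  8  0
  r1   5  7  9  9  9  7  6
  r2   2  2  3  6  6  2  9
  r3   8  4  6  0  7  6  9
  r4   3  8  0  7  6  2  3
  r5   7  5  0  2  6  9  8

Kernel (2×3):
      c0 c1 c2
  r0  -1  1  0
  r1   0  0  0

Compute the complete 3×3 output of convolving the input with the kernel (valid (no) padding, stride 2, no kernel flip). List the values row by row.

3 1 -1
0 3 -4
5 7 -4

Output[0,0]: The receptive field on the input at this output position is [2 5 6 / 5 7 9]. Elementwise product with the kernel and sum: 2·-1 + 5·1.
Output[0,1]: The receptive field on the input at this output position is [6 7 9 / 9 9 9]. Elementwise product with the kernel and sum: 6·-1 + 7·1.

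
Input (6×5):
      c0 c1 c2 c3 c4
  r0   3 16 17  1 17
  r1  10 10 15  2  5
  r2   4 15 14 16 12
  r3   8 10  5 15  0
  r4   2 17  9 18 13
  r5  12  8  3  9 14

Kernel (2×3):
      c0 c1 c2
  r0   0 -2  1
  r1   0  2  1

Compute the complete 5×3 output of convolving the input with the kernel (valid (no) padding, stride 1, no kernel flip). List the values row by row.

Output[0,0]: The receptive field on the input at this output position is [3 16 17 / 10 10 15]. Elementwise product with the kernel and sum: 16·-2 + 17·1 + 10·2 + 15·1.
Output[0,1]: The receptive field on the input at this output position is [16 17 1 / 10 15 2]. Elementwise product with the kernel and sum: 17·-2 + 1·1 + 15·2 + 2·1.

20 -1 24
39 16 45
9 13 10
28 41 19
-6 15 9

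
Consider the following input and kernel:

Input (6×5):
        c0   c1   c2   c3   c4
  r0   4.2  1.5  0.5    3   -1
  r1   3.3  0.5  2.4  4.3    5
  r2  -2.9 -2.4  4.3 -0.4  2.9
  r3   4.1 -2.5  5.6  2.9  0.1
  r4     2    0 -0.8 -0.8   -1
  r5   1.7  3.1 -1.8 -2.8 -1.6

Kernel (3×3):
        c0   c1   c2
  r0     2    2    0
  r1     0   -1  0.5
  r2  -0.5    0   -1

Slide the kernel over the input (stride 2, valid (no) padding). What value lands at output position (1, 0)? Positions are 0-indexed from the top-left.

-5.5

The receptive field on the input at this output position is [-2.9 -2.4 4.3 / 4.1 -2.5 5.6 / 2 0 -0.8]. Elementwise product with the kernel and sum: -2.9·2 + -2.4·2 + -2.5·-1 + 5.6·0.5 + 2·-0.5 + -0.8·-1.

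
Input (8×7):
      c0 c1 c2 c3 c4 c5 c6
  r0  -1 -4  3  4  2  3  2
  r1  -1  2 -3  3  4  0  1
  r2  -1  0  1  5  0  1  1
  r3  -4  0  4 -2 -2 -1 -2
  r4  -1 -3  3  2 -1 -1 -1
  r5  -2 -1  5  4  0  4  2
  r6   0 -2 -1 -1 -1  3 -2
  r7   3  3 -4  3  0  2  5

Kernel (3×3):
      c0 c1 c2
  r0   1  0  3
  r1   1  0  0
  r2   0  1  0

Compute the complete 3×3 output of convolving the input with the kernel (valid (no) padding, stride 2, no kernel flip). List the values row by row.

Output[0,0]: The receptive field on the input at this output position is [-1 -4 3 / -1 2 -3 / -1 0 1]. Elementwise product with the kernel and sum: -1·1 + 3·3 + -1·1 + 0·1.

7 11 13
-5 7 0
4 4 -1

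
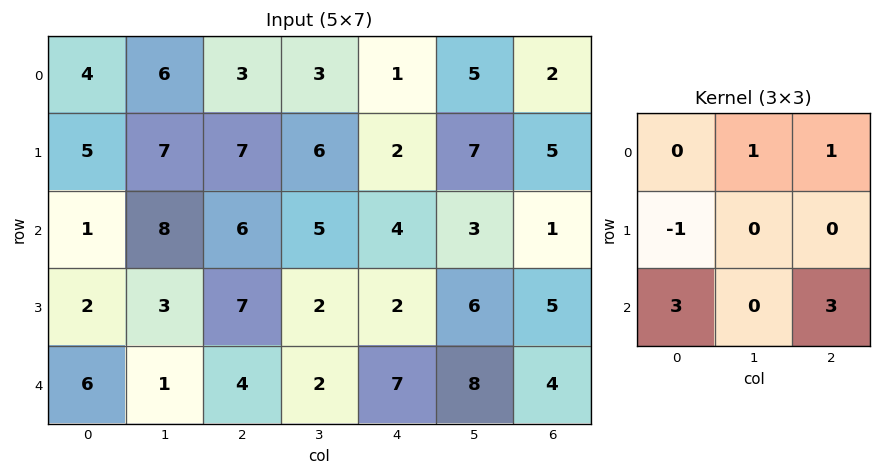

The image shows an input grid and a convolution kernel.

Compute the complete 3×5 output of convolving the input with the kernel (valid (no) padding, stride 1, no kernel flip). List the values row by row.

Output[0,0]: The receptive field on the input at this output position is [4 6 3 / 5 7 7 / 1 8 6]. Elementwise product with the kernel and sum: 6·1 + 3·1 + 5·-1 + 1·3 + 6·3.

25 38 27 24 20
40 20 29 28 29
42 17 35 35 35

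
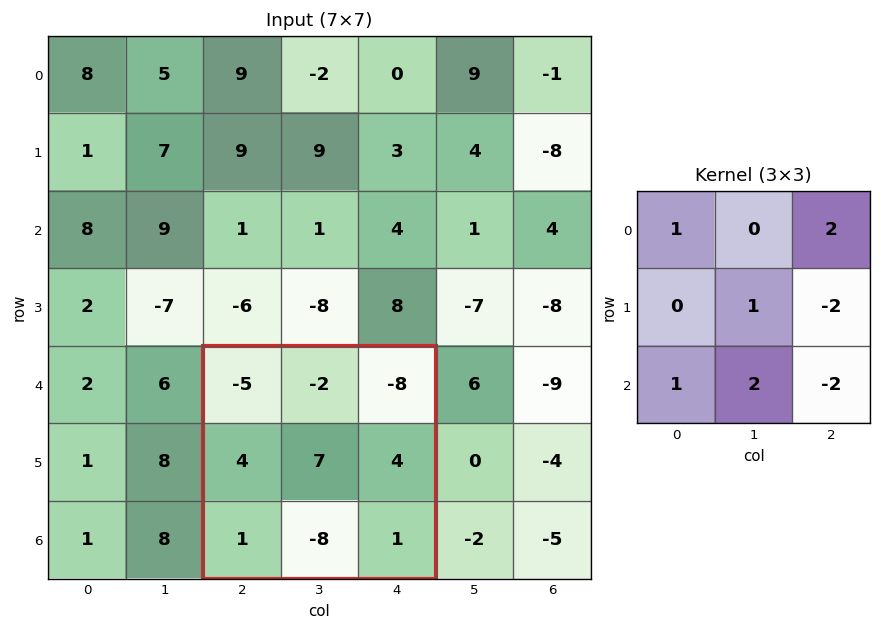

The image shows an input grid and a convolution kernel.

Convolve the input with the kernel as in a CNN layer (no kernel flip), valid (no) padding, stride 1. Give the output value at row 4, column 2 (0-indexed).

The receptive field on the input at this output position is [-5 -2 -8 / 4 7 4 / 1 -8 1]. Elementwise product with the kernel and sum: -5·1 + -8·2 + 7·1 + 4·-2 + 1·1 + -8·2 + 1·-2.

-39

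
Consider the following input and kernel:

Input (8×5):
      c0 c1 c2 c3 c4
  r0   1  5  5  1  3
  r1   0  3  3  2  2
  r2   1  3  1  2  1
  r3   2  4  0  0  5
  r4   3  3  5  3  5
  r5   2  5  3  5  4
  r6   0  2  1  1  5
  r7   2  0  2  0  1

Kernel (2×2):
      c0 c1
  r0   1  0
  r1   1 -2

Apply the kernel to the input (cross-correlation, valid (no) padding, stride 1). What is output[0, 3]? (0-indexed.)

The receptive field on the input at this output position is [1 3 / 2 2]. Elementwise product with the kernel and sum: 1·1 + 2·1 + 2·-2.

-1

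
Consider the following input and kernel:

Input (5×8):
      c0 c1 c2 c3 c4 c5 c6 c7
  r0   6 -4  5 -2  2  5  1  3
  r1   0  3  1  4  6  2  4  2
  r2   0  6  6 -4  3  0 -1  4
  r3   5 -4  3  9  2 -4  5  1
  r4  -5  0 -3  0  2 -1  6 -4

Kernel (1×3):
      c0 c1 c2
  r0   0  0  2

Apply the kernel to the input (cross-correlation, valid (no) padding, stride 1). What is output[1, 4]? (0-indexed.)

The receptive field on the input at this output position is [6 2 4]. Elementwise product with the kernel and sum: 4·2.

8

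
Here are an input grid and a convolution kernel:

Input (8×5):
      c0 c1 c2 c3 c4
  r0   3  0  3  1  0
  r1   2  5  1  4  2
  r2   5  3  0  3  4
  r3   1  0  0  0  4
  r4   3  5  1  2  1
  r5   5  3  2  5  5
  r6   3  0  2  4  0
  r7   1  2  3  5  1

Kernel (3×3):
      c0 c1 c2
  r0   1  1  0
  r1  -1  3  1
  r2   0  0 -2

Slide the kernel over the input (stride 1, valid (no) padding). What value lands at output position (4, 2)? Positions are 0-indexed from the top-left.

21

The receptive field on the input at this output position is [1 2 1 / 2 5 5 / 2 4 0]. Elementwise product with the kernel and sum: 1·1 + 2·1 + 2·-1 + 5·3 + 5·1 + 0·-2.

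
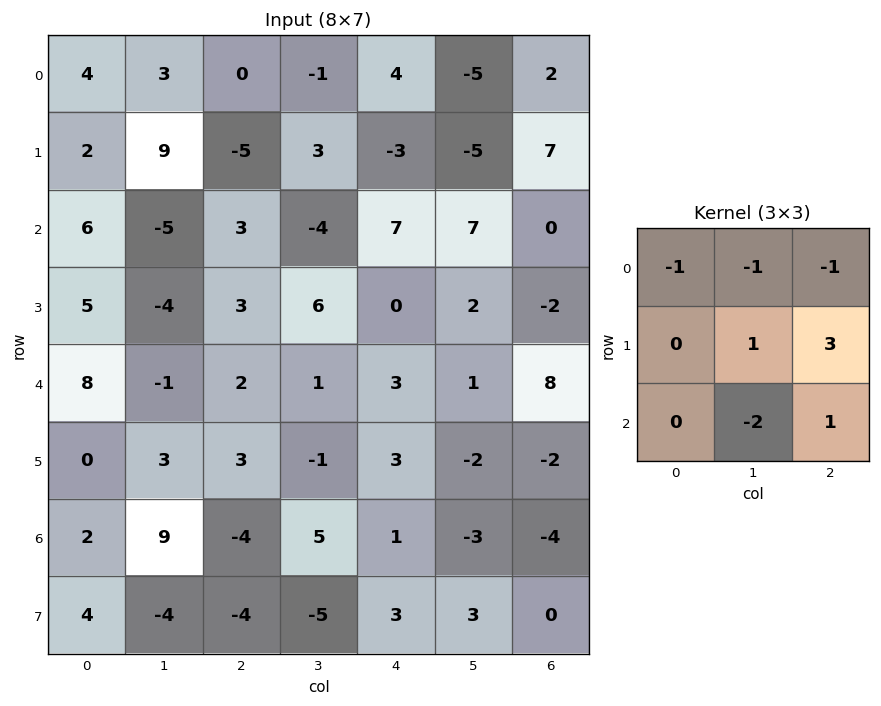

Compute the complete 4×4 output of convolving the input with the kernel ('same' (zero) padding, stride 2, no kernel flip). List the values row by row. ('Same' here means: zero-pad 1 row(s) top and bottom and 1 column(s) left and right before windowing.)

18 10 -10 -12
-34 -16 35 2
7 -7 -10 12
14 9 -11 0

Output[0,0]: The receptive field on the zero-padded input at this output position is [0 0 0 / 0 4 3 / 0 2 9]. Elementwise product with the kernel and sum: 0·-1 + 0·-1 + 0·-1 + 4·1 + 3·3 + 2·-2 + 9·1.
Output[0,1]: The receptive field on the zero-padded input at this output position is [0 0 0 / 3 0 -1 / 9 -5 3]. Elementwise product with the kernel and sum: 0·-1 + 0·-1 + 0·-1 + 0·1 + -1·3 + -5·-2 + 3·1.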